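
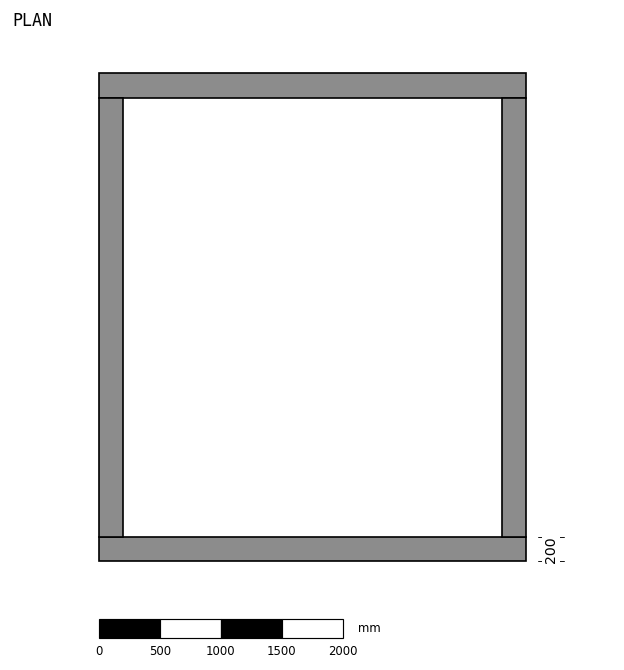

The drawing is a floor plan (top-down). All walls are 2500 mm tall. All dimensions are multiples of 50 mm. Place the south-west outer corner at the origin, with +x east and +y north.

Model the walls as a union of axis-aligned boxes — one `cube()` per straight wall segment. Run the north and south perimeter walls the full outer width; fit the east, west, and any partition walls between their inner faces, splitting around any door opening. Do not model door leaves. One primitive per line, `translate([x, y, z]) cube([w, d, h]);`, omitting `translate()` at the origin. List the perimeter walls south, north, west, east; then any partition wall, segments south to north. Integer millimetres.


cube([3500, 200, 2500]);
translate([0, 3800, 0]) cube([3500, 200, 2500]);
translate([0, 200, 0]) cube([200, 3600, 2500]);
translate([3300, 200, 0]) cube([200, 3600, 2500]);


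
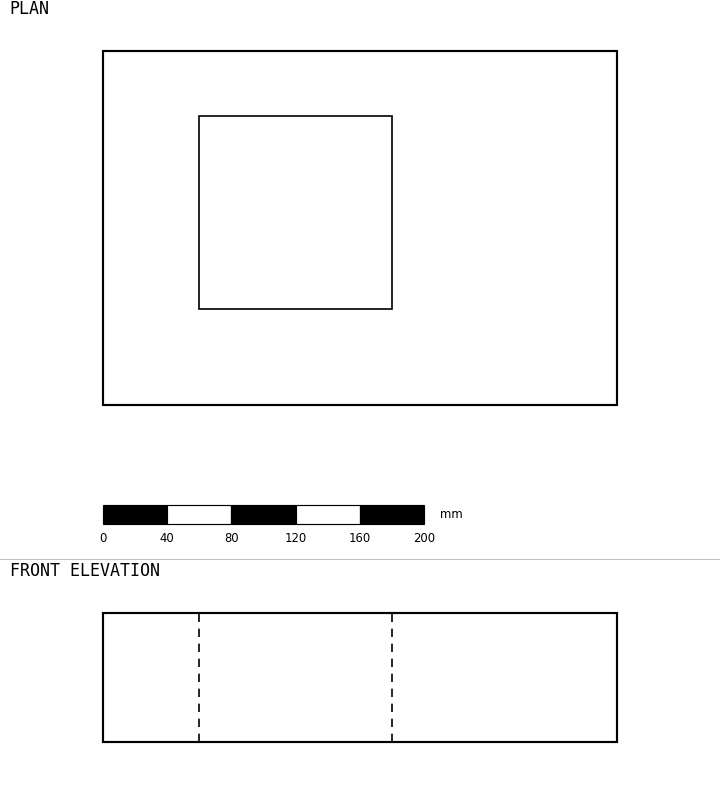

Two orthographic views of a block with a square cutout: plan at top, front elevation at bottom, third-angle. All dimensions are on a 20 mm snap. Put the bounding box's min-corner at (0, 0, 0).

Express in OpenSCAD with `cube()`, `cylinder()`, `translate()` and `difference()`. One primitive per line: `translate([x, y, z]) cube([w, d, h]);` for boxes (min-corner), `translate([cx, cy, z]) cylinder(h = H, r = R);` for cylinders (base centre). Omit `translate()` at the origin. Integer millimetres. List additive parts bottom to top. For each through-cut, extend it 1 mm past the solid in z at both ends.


difference() {
  cube([320, 220, 80]);
  translate([60, 60, -1]) cube([120, 120, 82]);
}


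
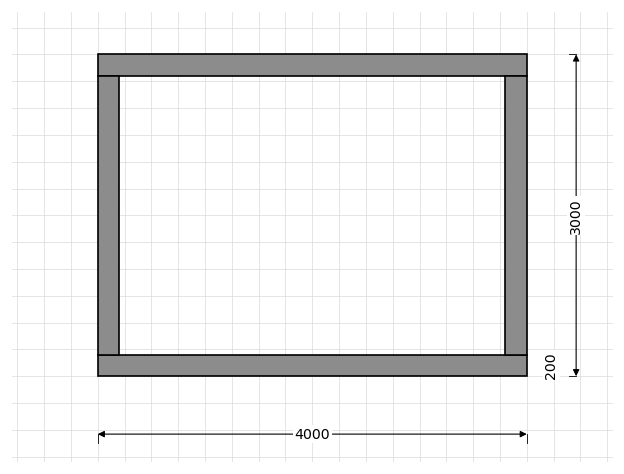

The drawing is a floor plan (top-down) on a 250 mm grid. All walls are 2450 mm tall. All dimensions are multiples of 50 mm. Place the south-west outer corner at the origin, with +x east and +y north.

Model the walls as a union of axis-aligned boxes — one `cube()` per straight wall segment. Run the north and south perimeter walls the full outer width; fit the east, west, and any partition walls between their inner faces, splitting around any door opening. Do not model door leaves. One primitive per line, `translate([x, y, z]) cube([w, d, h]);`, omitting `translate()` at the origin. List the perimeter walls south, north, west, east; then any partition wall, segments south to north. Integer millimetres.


cube([4000, 200, 2450]);
translate([0, 2800, 0]) cube([4000, 200, 2450]);
translate([0, 200, 0]) cube([200, 2600, 2450]);
translate([3800, 200, 0]) cube([200, 2600, 2450]);


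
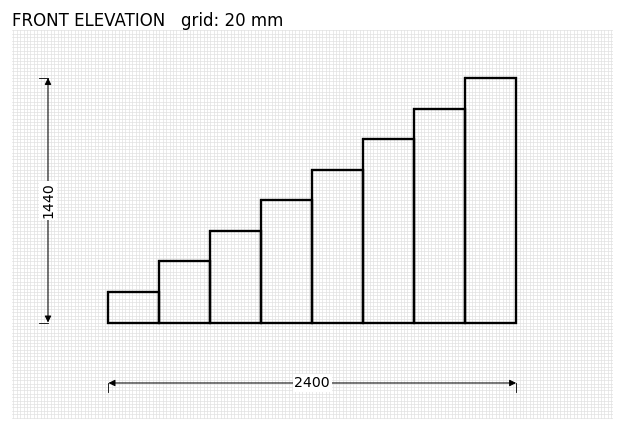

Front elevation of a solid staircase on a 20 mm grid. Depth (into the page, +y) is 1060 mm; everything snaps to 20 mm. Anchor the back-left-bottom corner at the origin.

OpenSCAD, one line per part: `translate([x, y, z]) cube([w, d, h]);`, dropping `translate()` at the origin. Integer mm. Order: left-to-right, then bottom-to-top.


cube([300, 1060, 180]);
translate([300, 0, 0]) cube([300, 1060, 360]);
translate([600, 0, 0]) cube([300, 1060, 540]);
translate([900, 0, 0]) cube([300, 1060, 720]);
translate([1200, 0, 0]) cube([300, 1060, 900]);
translate([1500, 0, 0]) cube([300, 1060, 1080]);
translate([1800, 0, 0]) cube([300, 1060, 1260]);
translate([2100, 0, 0]) cube([300, 1060, 1440]);


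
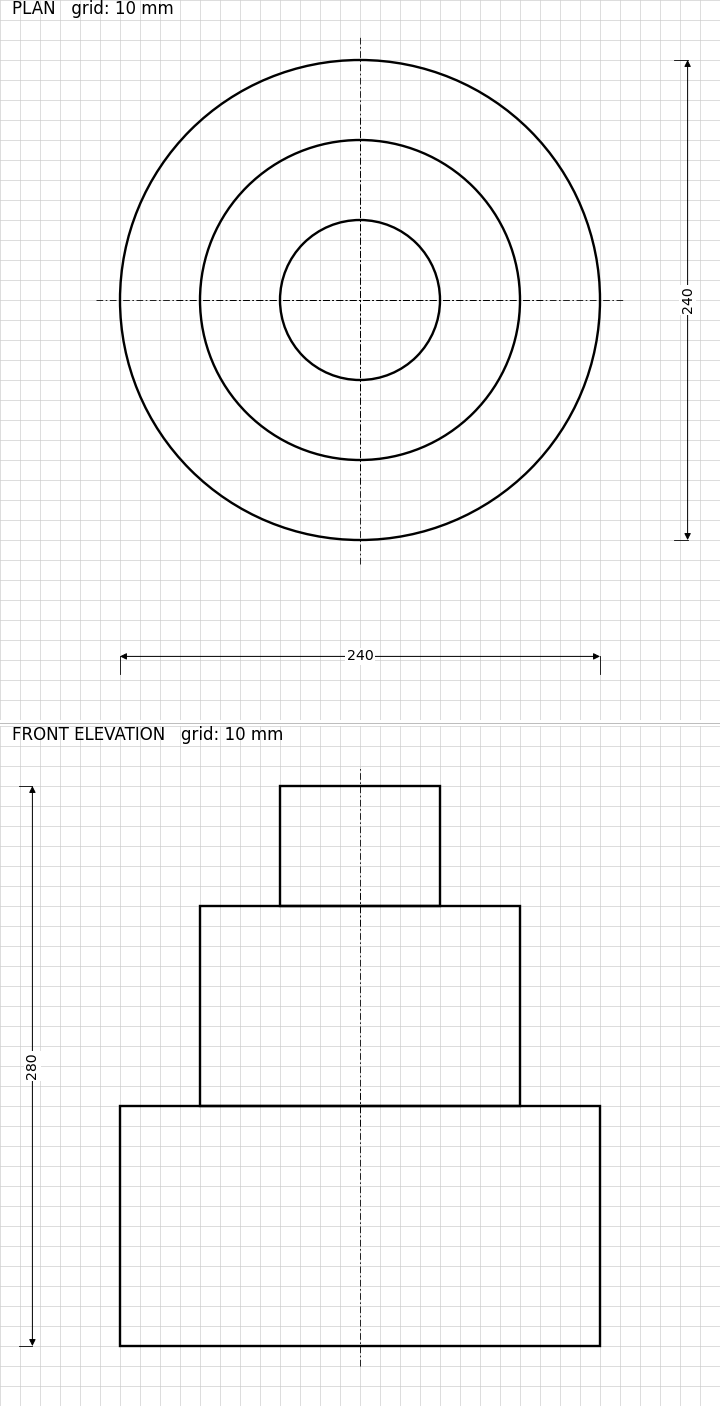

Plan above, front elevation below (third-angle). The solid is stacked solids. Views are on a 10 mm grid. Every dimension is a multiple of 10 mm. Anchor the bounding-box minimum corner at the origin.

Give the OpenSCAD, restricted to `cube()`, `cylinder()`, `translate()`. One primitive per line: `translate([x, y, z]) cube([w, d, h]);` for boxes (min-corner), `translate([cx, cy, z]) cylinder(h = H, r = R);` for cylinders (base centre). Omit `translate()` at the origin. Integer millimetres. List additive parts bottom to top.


translate([120, 120, 0]) cylinder(h = 120, r = 120);
translate([120, 120, 120]) cylinder(h = 100, r = 80);
translate([120, 120, 220]) cylinder(h = 60, r = 40);


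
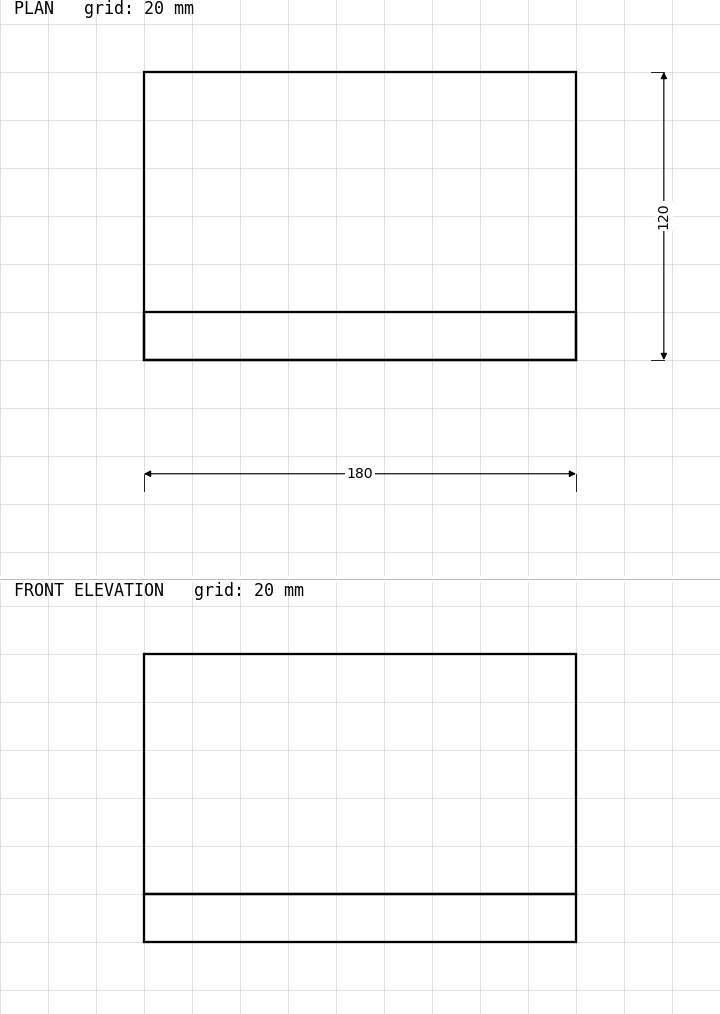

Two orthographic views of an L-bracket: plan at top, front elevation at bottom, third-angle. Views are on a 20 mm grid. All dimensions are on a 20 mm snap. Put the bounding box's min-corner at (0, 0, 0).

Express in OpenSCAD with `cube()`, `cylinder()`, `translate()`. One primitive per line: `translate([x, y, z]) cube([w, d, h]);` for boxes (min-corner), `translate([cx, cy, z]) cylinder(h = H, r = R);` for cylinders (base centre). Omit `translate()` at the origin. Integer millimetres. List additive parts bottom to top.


cube([180, 120, 20]);
translate([0, 0, 20]) cube([180, 20, 100]);


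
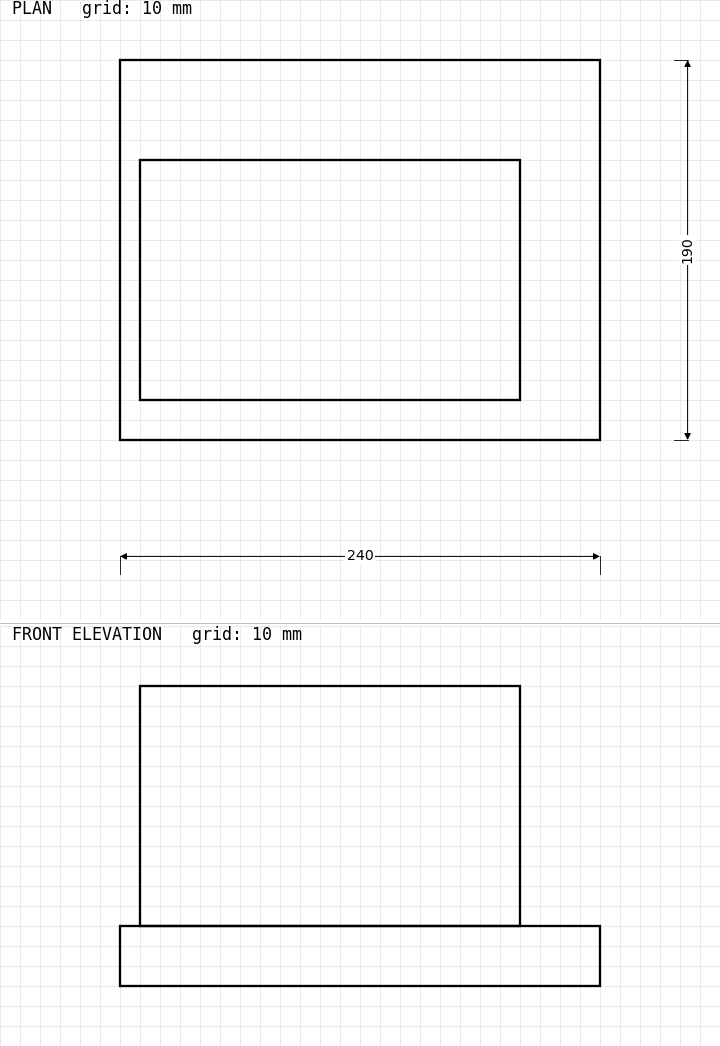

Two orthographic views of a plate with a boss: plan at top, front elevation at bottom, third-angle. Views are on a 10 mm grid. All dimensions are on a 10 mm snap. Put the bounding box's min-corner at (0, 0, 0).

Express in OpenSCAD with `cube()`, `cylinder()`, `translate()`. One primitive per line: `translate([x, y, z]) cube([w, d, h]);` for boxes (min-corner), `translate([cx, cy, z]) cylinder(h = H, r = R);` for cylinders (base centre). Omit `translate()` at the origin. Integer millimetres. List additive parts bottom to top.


cube([240, 190, 30]);
translate([10, 20, 30]) cube([190, 120, 120]);


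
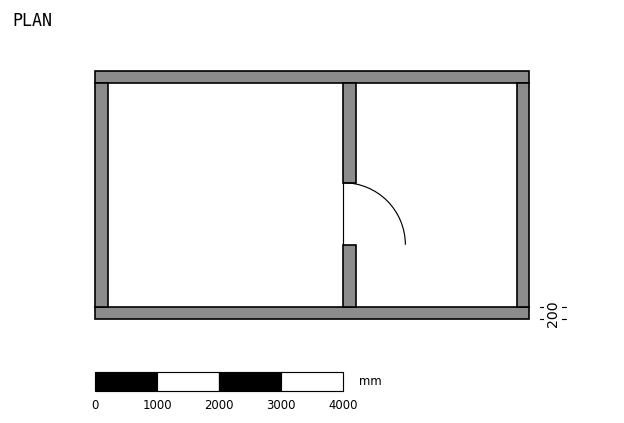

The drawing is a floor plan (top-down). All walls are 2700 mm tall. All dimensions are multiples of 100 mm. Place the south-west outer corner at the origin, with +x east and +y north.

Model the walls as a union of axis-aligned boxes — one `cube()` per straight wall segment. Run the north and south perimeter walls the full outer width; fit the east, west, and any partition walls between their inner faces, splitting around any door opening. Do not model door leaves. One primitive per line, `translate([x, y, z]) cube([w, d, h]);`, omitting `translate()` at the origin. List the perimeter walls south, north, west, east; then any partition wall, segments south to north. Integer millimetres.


cube([7000, 200, 2700]);
translate([0, 3800, 0]) cube([7000, 200, 2700]);
translate([0, 200, 0]) cube([200, 3600, 2700]);
translate([6800, 200, 0]) cube([200, 3600, 2700]);
translate([4000, 200, 0]) cube([200, 1000, 2700]);
translate([4000, 2200, 0]) cube([200, 1600, 2700]);


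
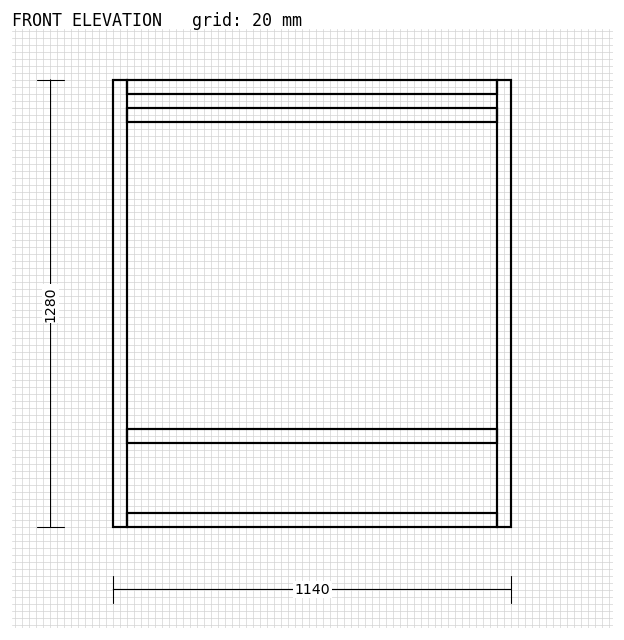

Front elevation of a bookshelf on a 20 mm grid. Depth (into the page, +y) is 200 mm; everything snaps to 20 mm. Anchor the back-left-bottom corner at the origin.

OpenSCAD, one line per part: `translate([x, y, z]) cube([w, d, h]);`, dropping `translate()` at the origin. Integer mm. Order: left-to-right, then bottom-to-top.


cube([40, 200, 1280]);
translate([40, 0, 0]) cube([1060, 200, 40]);
translate([40, 0, 240]) cube([1060, 200, 40]);
translate([40, 0, 1160]) cube([1060, 200, 40]);
translate([40, 0, 1240]) cube([1060, 200, 40]);
translate([1100, 0, 0]) cube([40, 200, 1280]);


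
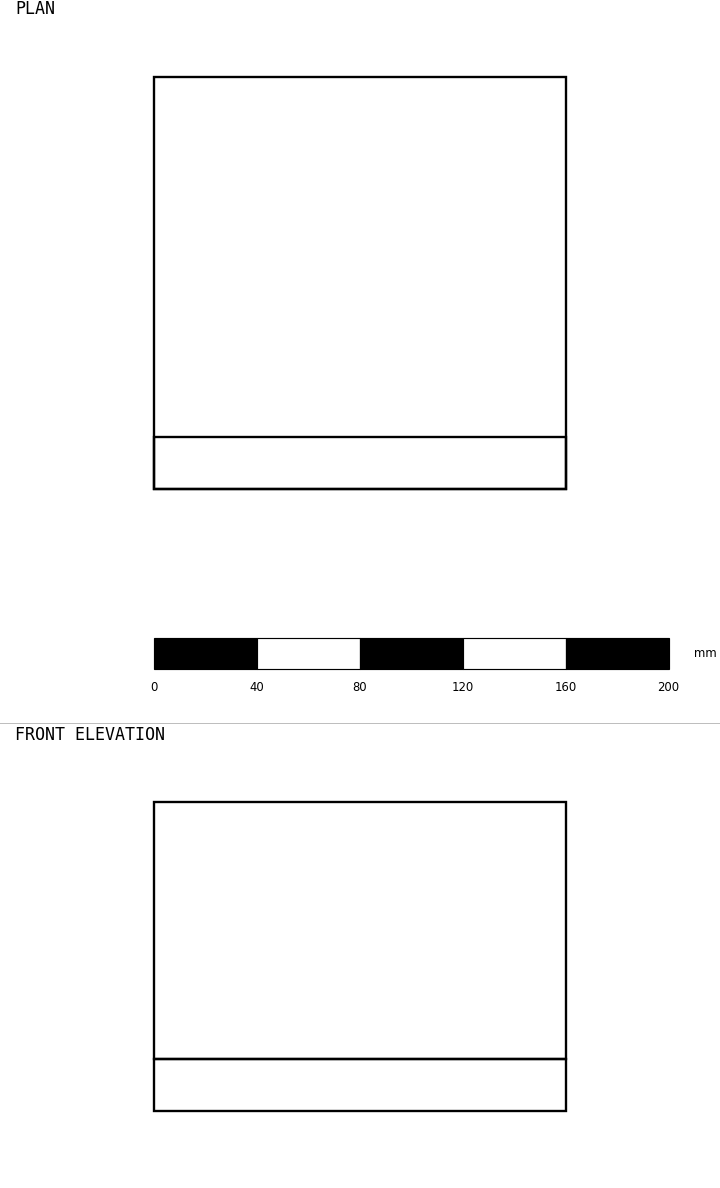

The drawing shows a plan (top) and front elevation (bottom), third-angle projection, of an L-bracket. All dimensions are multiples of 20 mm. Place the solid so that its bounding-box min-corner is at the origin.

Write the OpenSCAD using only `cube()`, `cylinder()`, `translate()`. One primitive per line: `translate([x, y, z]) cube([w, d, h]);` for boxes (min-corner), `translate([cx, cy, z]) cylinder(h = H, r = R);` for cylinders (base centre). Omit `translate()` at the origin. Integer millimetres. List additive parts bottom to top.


cube([160, 160, 20]);
translate([0, 0, 20]) cube([160, 20, 100]);


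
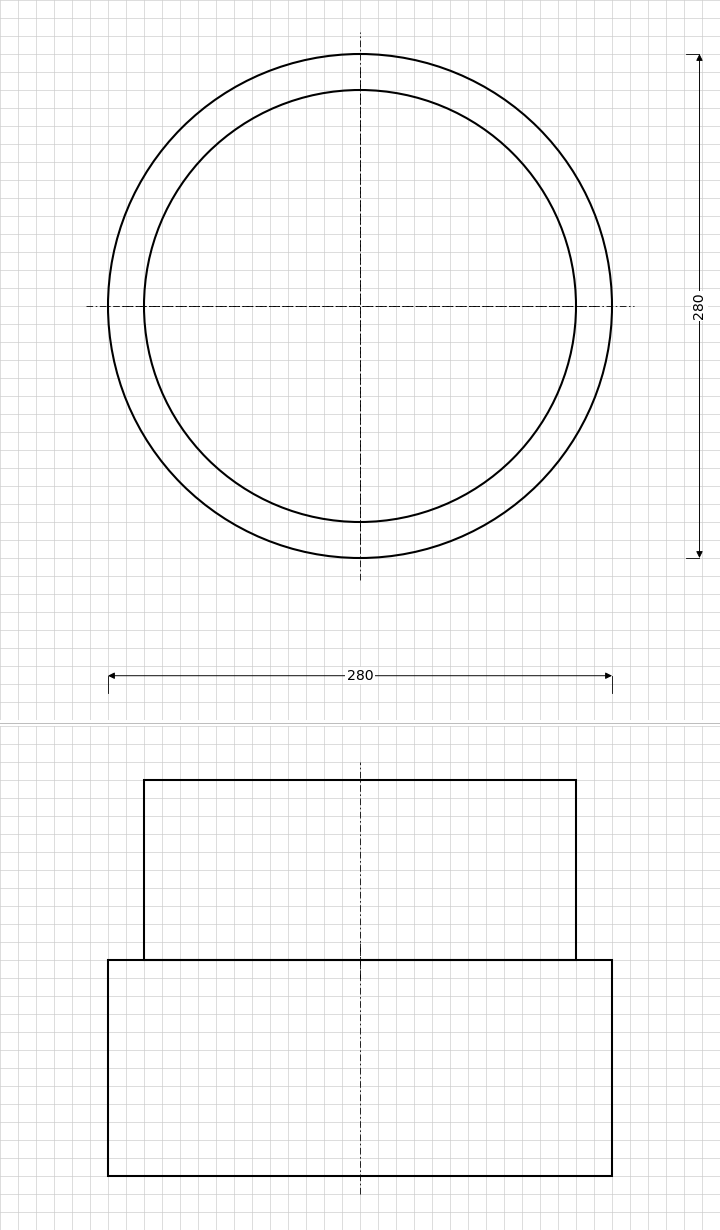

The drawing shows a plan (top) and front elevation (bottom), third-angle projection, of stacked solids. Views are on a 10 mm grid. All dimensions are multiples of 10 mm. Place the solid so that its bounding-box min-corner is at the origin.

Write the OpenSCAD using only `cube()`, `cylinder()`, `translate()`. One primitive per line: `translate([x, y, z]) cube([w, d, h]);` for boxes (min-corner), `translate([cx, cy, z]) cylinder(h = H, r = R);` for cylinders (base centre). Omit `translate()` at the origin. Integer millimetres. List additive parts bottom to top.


translate([140, 140, 0]) cylinder(h = 120, r = 140);
translate([140, 140, 120]) cylinder(h = 100, r = 120);


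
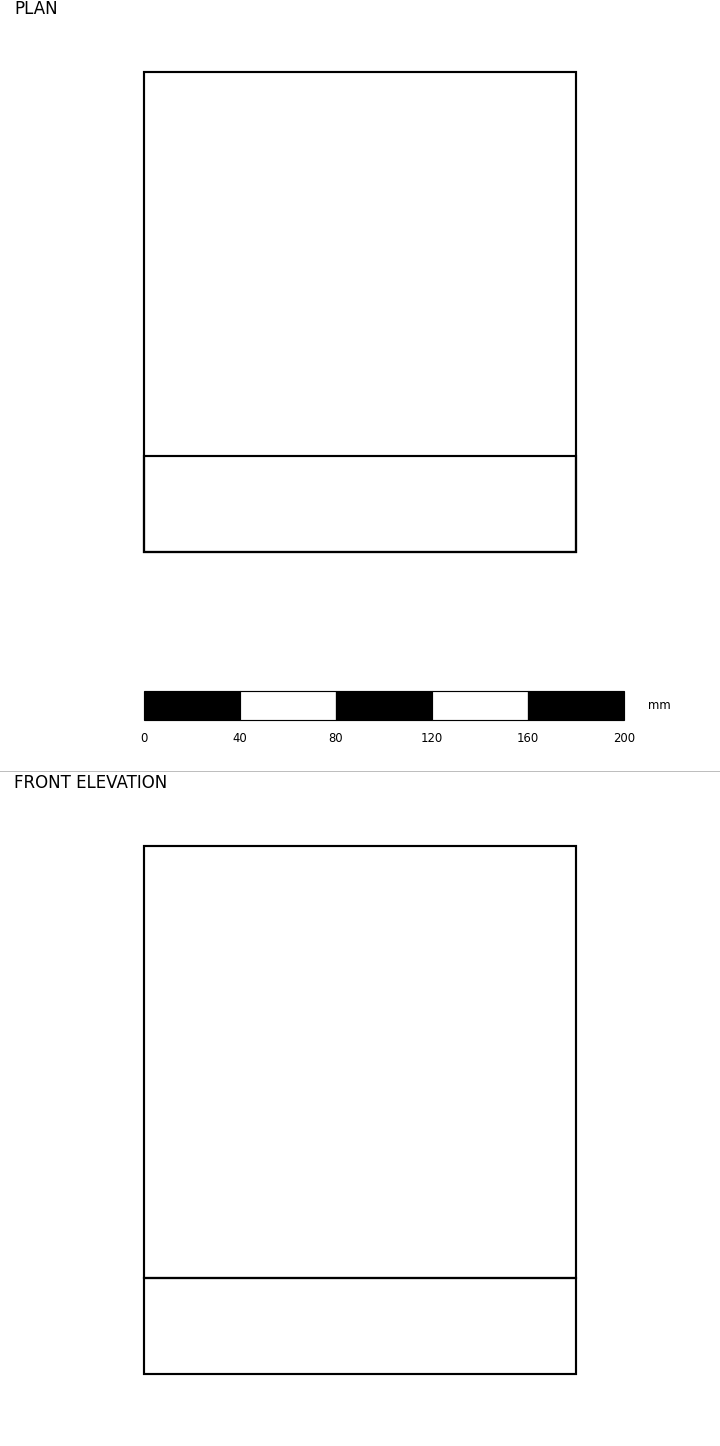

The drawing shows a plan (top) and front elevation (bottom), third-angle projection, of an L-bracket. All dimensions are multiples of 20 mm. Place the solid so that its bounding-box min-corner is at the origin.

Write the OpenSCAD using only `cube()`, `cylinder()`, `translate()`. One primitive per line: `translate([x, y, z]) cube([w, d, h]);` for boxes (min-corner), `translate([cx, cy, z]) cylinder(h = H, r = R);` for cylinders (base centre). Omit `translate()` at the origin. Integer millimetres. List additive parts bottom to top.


cube([180, 200, 40]);
translate([0, 0, 40]) cube([180, 40, 180]);


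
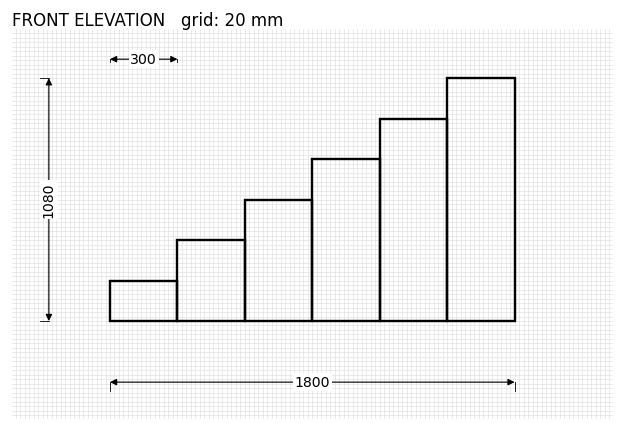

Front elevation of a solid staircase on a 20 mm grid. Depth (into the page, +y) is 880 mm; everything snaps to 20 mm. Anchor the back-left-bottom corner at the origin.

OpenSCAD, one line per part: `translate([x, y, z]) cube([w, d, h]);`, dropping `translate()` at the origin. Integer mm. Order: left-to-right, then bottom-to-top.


cube([300, 880, 180]);
translate([300, 0, 0]) cube([300, 880, 360]);
translate([600, 0, 0]) cube([300, 880, 540]);
translate([900, 0, 0]) cube([300, 880, 720]);
translate([1200, 0, 0]) cube([300, 880, 900]);
translate([1500, 0, 0]) cube([300, 880, 1080]);


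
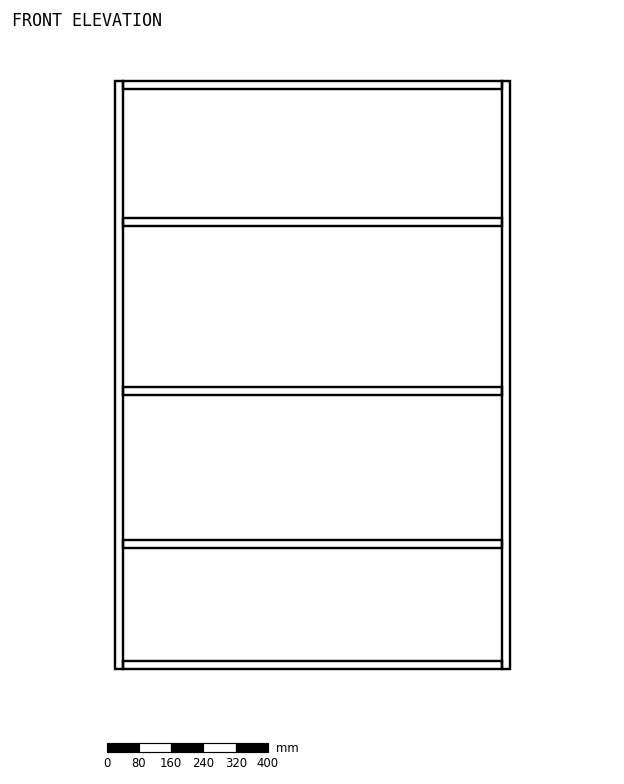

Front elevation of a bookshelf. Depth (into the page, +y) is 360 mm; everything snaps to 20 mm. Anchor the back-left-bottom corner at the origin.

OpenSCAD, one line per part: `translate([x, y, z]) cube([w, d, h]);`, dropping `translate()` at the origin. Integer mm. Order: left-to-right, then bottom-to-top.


cube([20, 360, 1460]);
translate([20, 0, 0]) cube([940, 360, 20]);
translate([20, 0, 300]) cube([940, 360, 20]);
translate([20, 0, 680]) cube([940, 360, 20]);
translate([20, 0, 1100]) cube([940, 360, 20]);
translate([20, 0, 1440]) cube([940, 360, 20]);
translate([960, 0, 0]) cube([20, 360, 1460]);


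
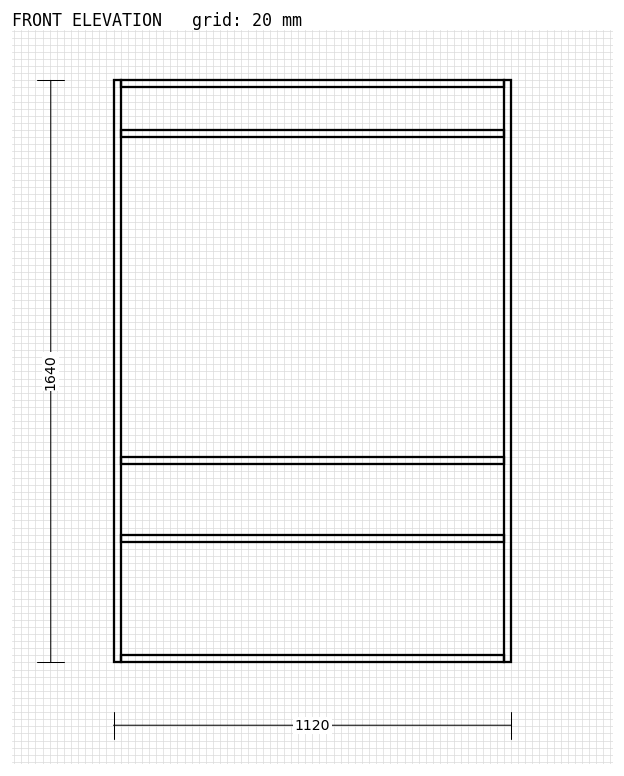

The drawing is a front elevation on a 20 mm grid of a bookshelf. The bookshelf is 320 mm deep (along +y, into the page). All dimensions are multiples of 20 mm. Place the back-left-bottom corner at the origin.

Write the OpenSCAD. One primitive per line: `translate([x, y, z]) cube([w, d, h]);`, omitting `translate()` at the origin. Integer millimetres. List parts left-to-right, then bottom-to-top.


cube([20, 320, 1640]);
translate([20, 0, 0]) cube([1080, 320, 20]);
translate([20, 0, 340]) cube([1080, 320, 20]);
translate([20, 0, 560]) cube([1080, 320, 20]);
translate([20, 0, 1480]) cube([1080, 320, 20]);
translate([20, 0, 1620]) cube([1080, 320, 20]);
translate([1100, 0, 0]) cube([20, 320, 1640]);


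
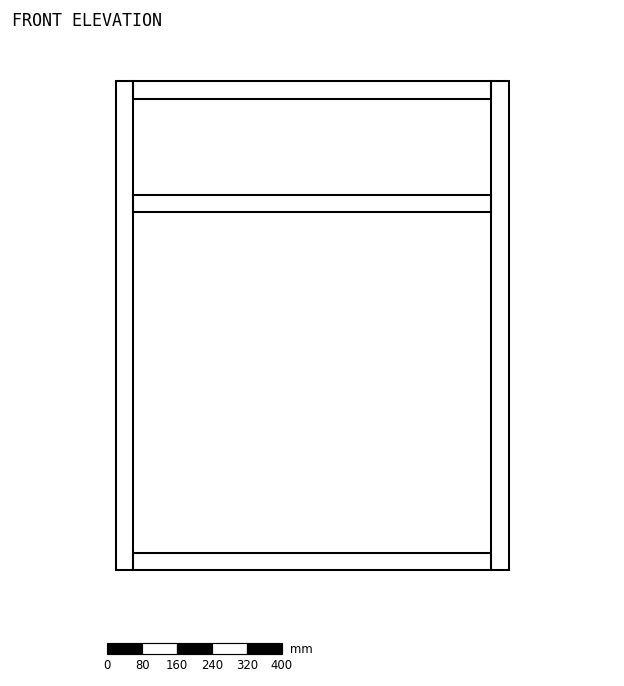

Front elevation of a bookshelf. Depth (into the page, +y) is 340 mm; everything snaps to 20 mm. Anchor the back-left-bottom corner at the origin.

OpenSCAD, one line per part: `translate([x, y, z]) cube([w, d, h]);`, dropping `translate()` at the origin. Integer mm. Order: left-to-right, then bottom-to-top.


cube([40, 340, 1120]);
translate([40, 0, 0]) cube([820, 340, 40]);
translate([40, 0, 820]) cube([820, 340, 40]);
translate([40, 0, 1080]) cube([820, 340, 40]);
translate([860, 0, 0]) cube([40, 340, 1120]);


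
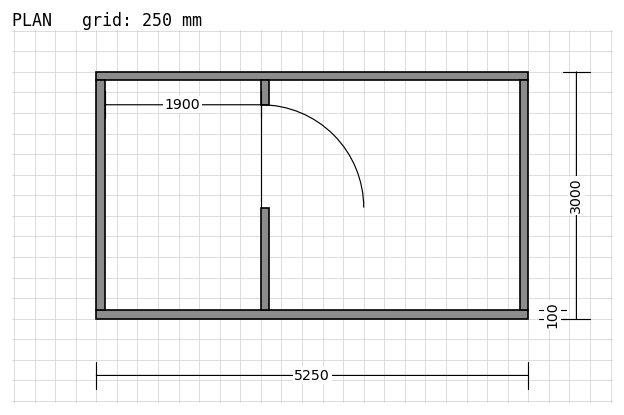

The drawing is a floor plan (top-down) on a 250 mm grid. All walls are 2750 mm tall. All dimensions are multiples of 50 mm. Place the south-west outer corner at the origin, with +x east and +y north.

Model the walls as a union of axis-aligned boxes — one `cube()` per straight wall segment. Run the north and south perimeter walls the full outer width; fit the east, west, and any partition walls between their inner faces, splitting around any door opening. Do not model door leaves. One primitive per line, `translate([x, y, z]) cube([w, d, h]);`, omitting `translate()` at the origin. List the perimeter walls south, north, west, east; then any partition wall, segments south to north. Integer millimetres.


cube([5250, 100, 2750]);
translate([0, 2900, 0]) cube([5250, 100, 2750]);
translate([0, 100, 0]) cube([100, 2800, 2750]);
translate([5150, 100, 0]) cube([100, 2800, 2750]);
translate([2000, 100, 0]) cube([100, 1250, 2750]);
translate([2000, 2600, 0]) cube([100, 300, 2750]);


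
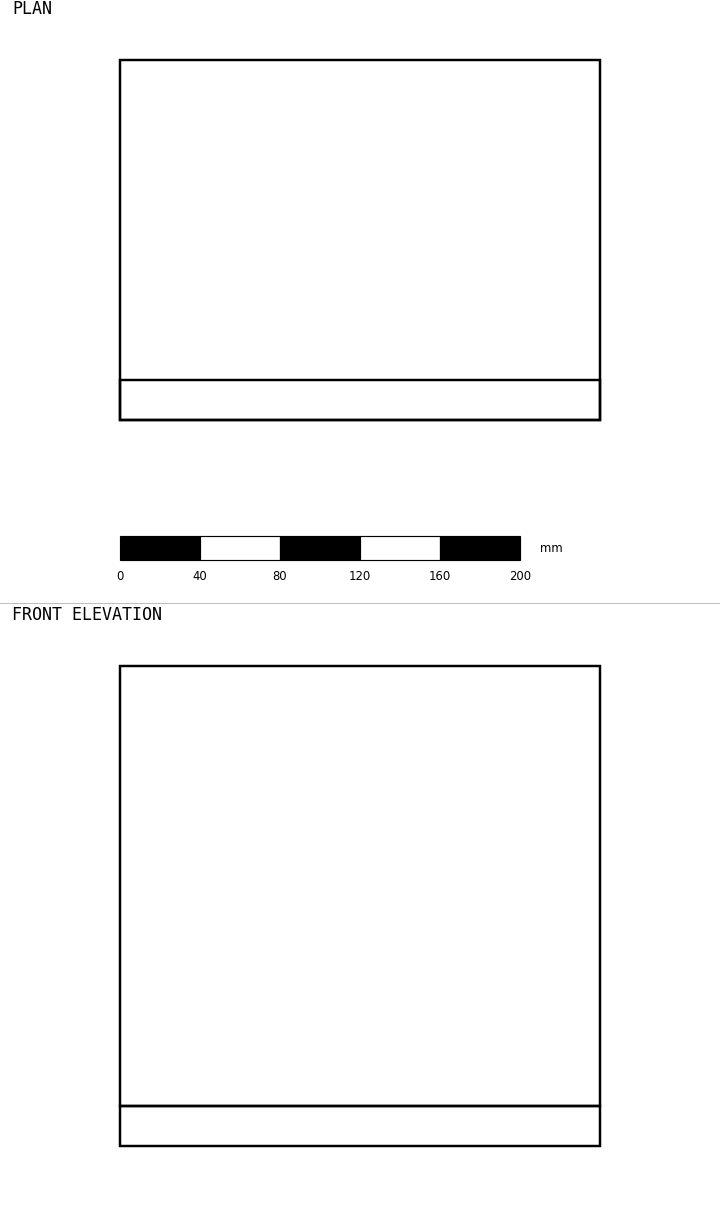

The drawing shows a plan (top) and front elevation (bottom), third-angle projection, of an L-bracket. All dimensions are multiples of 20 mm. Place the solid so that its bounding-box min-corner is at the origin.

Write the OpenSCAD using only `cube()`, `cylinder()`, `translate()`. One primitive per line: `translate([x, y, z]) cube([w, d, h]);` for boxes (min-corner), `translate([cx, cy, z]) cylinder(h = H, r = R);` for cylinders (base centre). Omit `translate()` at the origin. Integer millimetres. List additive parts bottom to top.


cube([240, 180, 20]);
translate([0, 0, 20]) cube([240, 20, 220]);


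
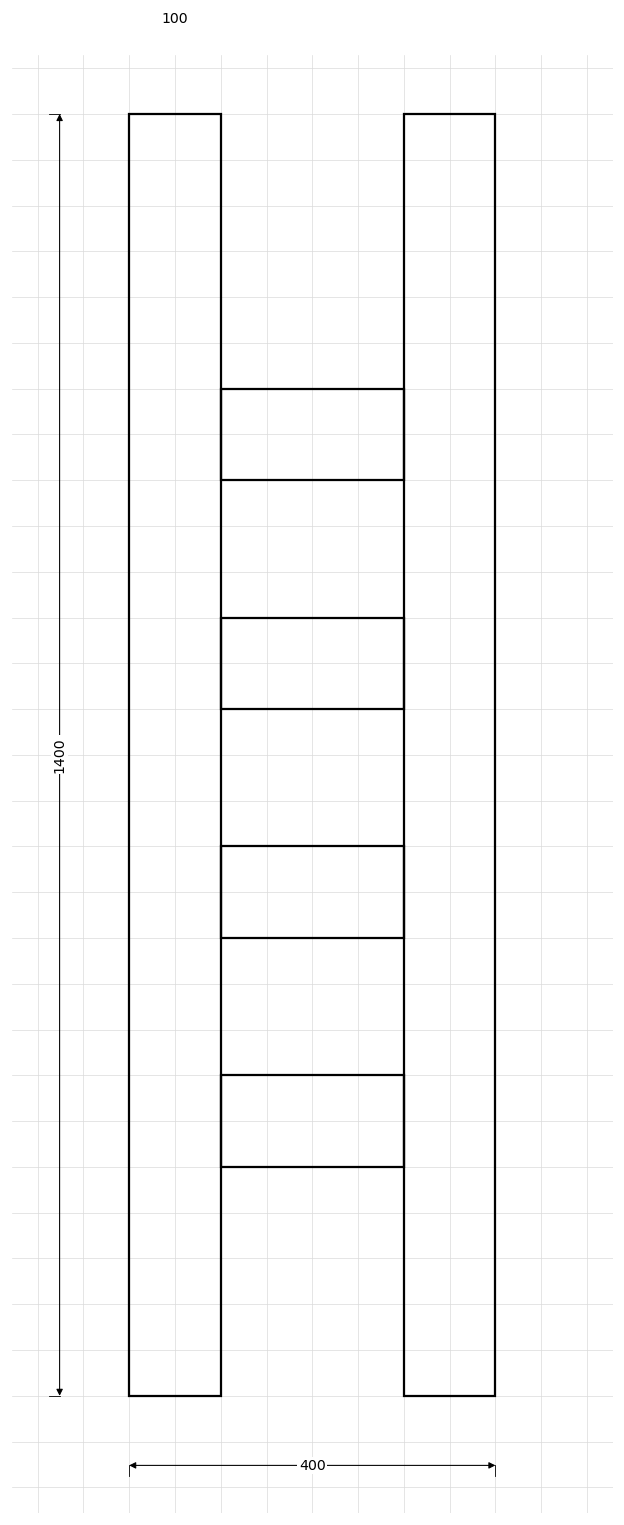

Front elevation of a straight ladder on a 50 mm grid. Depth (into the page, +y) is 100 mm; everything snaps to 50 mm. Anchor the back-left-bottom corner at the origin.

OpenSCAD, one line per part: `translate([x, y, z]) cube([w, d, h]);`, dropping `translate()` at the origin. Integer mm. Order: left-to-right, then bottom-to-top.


cube([100, 100, 1400]);
translate([100, 0, 250]) cube([200, 100, 100]);
translate([100, 0, 500]) cube([200, 100, 100]);
translate([100, 0, 750]) cube([200, 100, 100]);
translate([100, 0, 1000]) cube([200, 100, 100]);
translate([300, 0, 0]) cube([100, 100, 1400]);


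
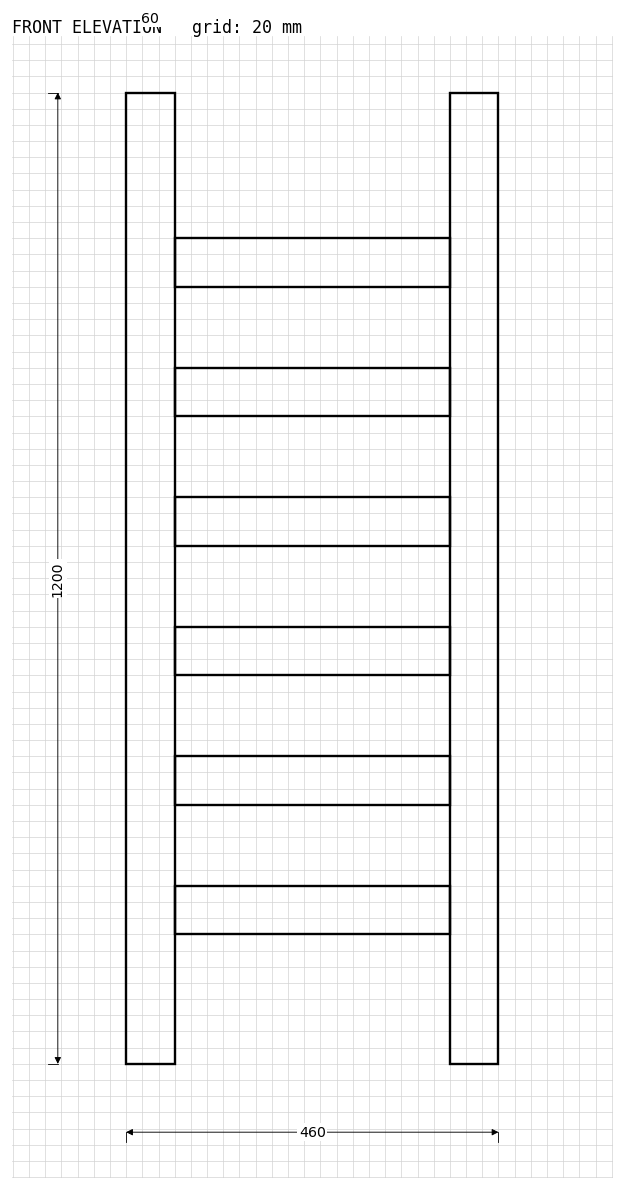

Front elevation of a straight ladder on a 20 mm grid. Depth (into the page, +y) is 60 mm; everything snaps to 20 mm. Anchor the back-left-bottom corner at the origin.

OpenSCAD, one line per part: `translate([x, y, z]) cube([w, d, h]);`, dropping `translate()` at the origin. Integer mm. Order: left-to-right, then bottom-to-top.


cube([60, 60, 1200]);
translate([60, 0, 160]) cube([340, 60, 60]);
translate([60, 0, 320]) cube([340, 60, 60]);
translate([60, 0, 480]) cube([340, 60, 60]);
translate([60, 0, 640]) cube([340, 60, 60]);
translate([60, 0, 800]) cube([340, 60, 60]);
translate([60, 0, 960]) cube([340, 60, 60]);
translate([400, 0, 0]) cube([60, 60, 1200]);


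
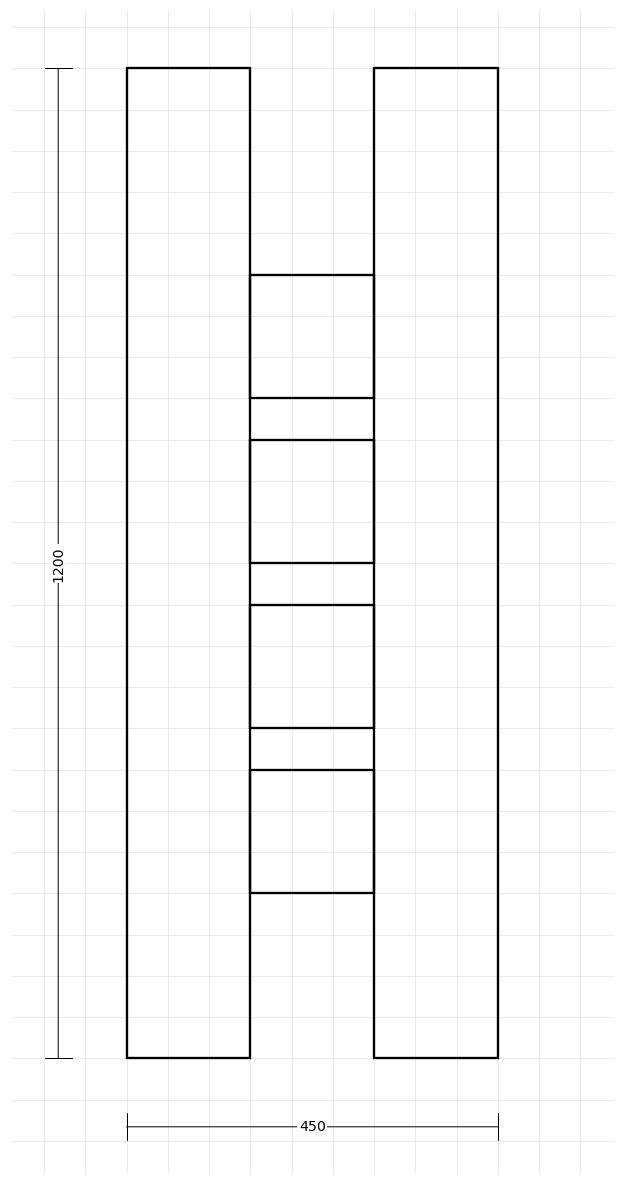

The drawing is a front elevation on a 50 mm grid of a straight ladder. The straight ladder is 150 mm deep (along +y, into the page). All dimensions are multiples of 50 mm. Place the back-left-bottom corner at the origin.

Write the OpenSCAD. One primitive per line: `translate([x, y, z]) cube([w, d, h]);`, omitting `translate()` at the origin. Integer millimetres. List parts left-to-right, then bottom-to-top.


cube([150, 150, 1200]);
translate([150, 0, 200]) cube([150, 150, 150]);
translate([150, 0, 400]) cube([150, 150, 150]);
translate([150, 0, 600]) cube([150, 150, 150]);
translate([150, 0, 800]) cube([150, 150, 150]);
translate([300, 0, 0]) cube([150, 150, 1200]);


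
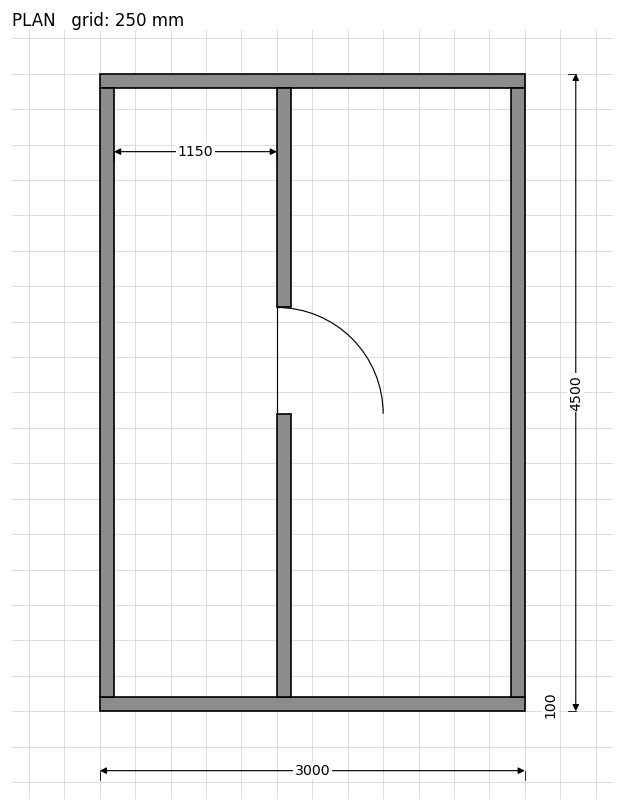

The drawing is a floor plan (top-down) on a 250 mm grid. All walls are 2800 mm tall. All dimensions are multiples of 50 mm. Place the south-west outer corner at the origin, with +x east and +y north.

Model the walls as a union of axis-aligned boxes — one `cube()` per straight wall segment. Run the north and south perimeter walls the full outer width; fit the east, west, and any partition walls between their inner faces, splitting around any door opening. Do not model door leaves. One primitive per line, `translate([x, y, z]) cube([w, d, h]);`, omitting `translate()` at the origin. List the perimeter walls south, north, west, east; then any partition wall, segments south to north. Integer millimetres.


cube([3000, 100, 2800]);
translate([0, 4400, 0]) cube([3000, 100, 2800]);
translate([0, 100, 0]) cube([100, 4300, 2800]);
translate([2900, 100, 0]) cube([100, 4300, 2800]);
translate([1250, 100, 0]) cube([100, 2000, 2800]);
translate([1250, 2850, 0]) cube([100, 1550, 2800]);


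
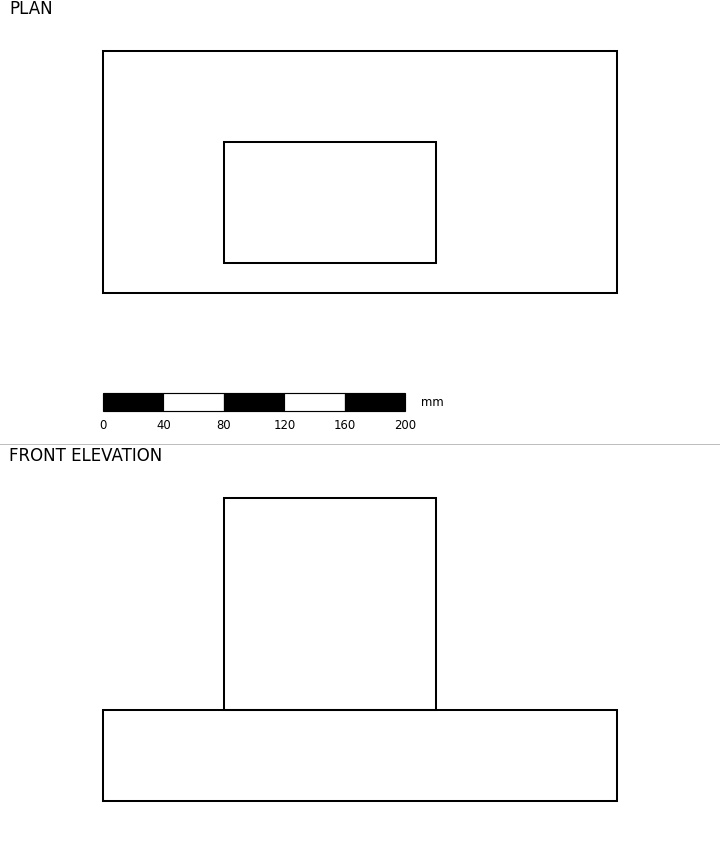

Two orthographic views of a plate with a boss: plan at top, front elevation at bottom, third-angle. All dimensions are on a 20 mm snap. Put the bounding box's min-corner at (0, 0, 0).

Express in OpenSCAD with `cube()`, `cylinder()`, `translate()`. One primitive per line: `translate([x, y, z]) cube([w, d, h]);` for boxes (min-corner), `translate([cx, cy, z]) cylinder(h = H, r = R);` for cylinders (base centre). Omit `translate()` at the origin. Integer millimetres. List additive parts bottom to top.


cube([340, 160, 60]);
translate([80, 20, 60]) cube([140, 80, 140]);


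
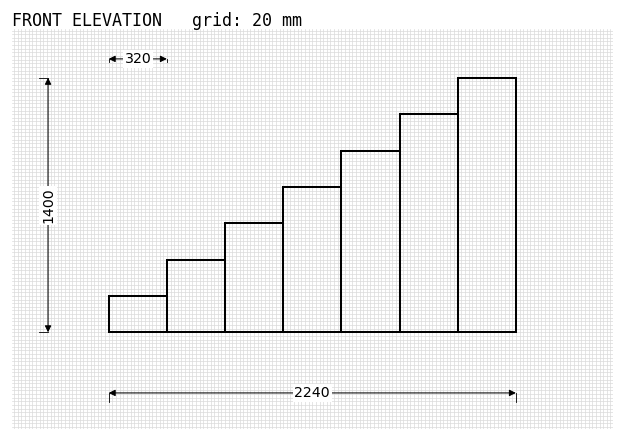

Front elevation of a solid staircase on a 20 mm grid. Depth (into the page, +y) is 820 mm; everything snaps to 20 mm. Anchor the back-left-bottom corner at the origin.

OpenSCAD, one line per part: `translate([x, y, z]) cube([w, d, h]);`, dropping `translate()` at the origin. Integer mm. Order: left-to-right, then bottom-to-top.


cube([320, 820, 200]);
translate([320, 0, 0]) cube([320, 820, 400]);
translate([640, 0, 0]) cube([320, 820, 600]);
translate([960, 0, 0]) cube([320, 820, 800]);
translate([1280, 0, 0]) cube([320, 820, 1000]);
translate([1600, 0, 0]) cube([320, 820, 1200]);
translate([1920, 0, 0]) cube([320, 820, 1400]);


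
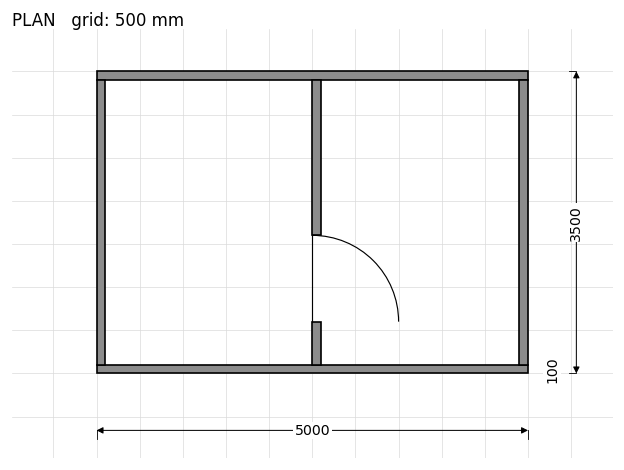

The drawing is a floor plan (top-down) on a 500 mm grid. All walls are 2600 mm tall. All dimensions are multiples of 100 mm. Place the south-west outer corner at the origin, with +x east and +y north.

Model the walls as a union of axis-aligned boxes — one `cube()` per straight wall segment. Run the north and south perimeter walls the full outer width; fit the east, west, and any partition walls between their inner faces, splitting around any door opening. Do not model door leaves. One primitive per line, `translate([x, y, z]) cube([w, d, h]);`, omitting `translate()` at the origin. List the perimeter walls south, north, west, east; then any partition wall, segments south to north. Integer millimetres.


cube([5000, 100, 2600]);
translate([0, 3400, 0]) cube([5000, 100, 2600]);
translate([0, 100, 0]) cube([100, 3300, 2600]);
translate([4900, 100, 0]) cube([100, 3300, 2600]);
translate([2500, 100, 0]) cube([100, 500, 2600]);
translate([2500, 1600, 0]) cube([100, 1800, 2600]);


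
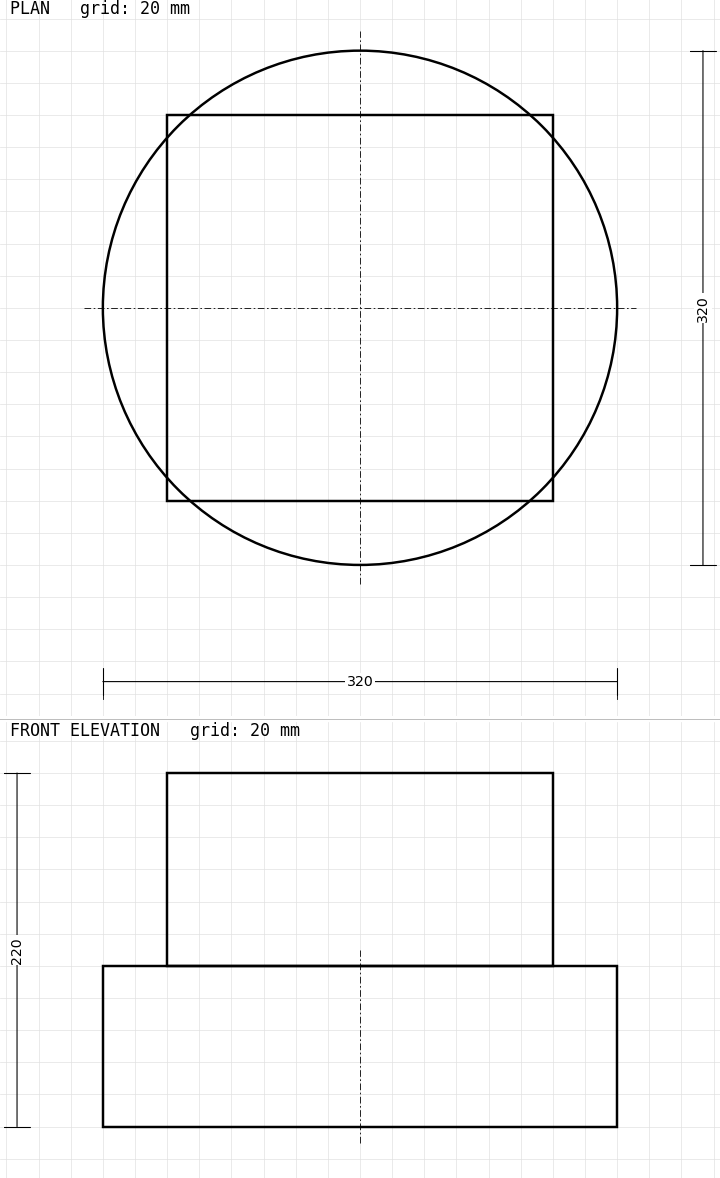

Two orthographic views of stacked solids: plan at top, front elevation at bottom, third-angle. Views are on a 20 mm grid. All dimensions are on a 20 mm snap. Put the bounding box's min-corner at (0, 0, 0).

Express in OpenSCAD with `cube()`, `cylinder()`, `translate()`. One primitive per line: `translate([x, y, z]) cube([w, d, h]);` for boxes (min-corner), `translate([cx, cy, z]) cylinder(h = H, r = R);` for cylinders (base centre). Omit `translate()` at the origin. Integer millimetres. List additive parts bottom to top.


translate([160, 160, 0]) cylinder(h = 100, r = 160);
translate([40, 40, 100]) cube([240, 240, 120]);


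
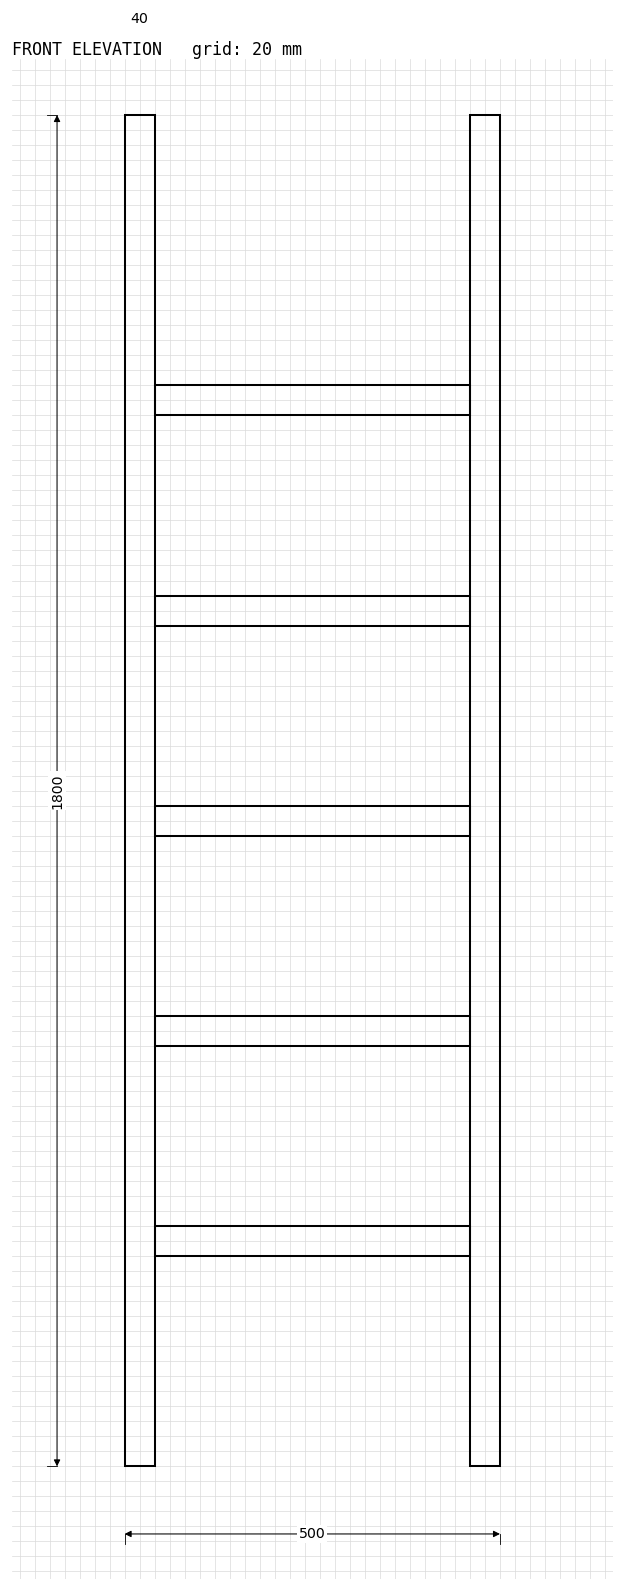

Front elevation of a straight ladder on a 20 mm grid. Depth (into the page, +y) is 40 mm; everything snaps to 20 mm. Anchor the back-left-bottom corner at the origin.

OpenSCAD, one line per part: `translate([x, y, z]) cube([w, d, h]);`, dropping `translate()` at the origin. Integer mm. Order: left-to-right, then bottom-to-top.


cube([40, 40, 1800]);
translate([40, 0, 280]) cube([420, 40, 40]);
translate([40, 0, 560]) cube([420, 40, 40]);
translate([40, 0, 840]) cube([420, 40, 40]);
translate([40, 0, 1120]) cube([420, 40, 40]);
translate([40, 0, 1400]) cube([420, 40, 40]);
translate([460, 0, 0]) cube([40, 40, 1800]);


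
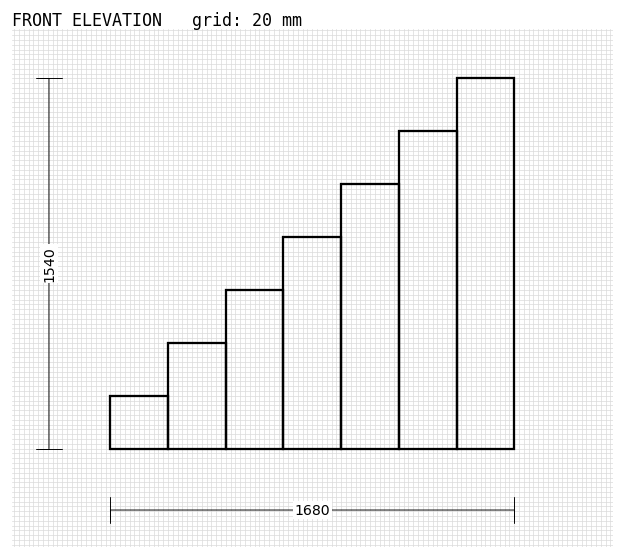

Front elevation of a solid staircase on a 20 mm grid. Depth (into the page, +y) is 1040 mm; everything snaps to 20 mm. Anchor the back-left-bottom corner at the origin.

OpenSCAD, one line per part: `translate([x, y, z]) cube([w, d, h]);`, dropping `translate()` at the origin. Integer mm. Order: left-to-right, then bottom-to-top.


cube([240, 1040, 220]);
translate([240, 0, 0]) cube([240, 1040, 440]);
translate([480, 0, 0]) cube([240, 1040, 660]);
translate([720, 0, 0]) cube([240, 1040, 880]);
translate([960, 0, 0]) cube([240, 1040, 1100]);
translate([1200, 0, 0]) cube([240, 1040, 1320]);
translate([1440, 0, 0]) cube([240, 1040, 1540]);


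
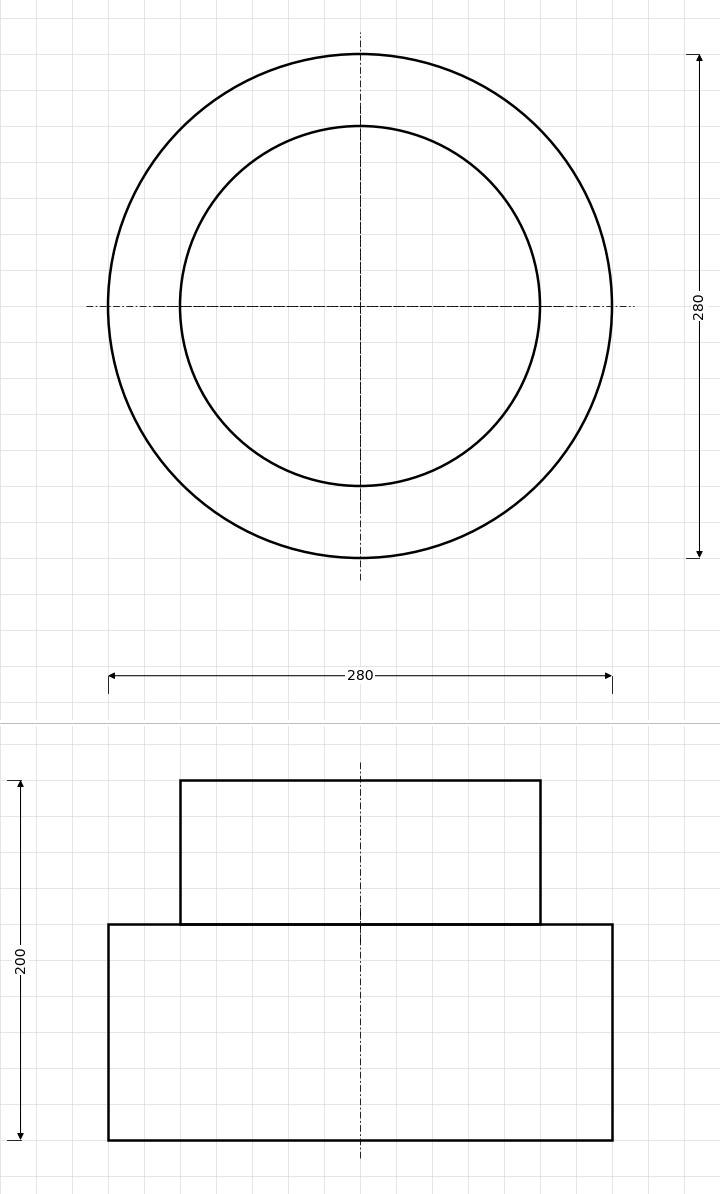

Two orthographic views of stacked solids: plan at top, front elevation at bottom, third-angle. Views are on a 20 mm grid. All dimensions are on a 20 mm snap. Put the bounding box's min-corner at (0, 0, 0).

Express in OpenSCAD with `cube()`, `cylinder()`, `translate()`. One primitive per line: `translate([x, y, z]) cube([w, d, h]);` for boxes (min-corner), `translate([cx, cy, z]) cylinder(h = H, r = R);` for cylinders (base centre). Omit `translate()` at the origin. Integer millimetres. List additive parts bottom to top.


translate([140, 140, 0]) cylinder(h = 120, r = 140);
translate([140, 140, 120]) cylinder(h = 80, r = 100);


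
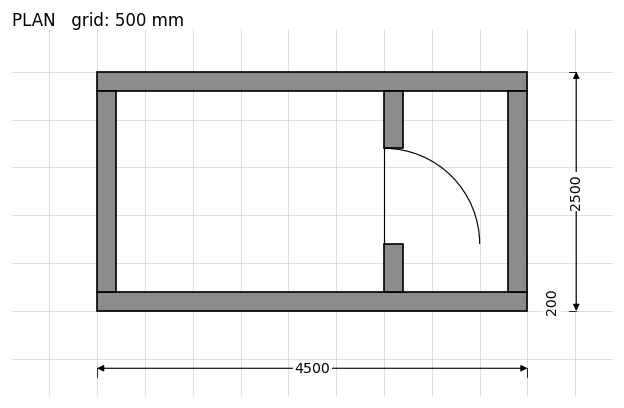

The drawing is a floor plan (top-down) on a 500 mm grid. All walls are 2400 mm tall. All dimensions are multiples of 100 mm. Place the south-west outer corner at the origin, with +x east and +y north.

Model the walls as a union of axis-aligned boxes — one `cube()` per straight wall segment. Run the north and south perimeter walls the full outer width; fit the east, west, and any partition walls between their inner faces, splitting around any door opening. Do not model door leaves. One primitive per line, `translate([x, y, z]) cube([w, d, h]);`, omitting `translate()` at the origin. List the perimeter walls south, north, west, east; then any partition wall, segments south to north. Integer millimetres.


cube([4500, 200, 2400]);
translate([0, 2300, 0]) cube([4500, 200, 2400]);
translate([0, 200, 0]) cube([200, 2100, 2400]);
translate([4300, 200, 0]) cube([200, 2100, 2400]);
translate([3000, 200, 0]) cube([200, 500, 2400]);
translate([3000, 1700, 0]) cube([200, 600, 2400]);


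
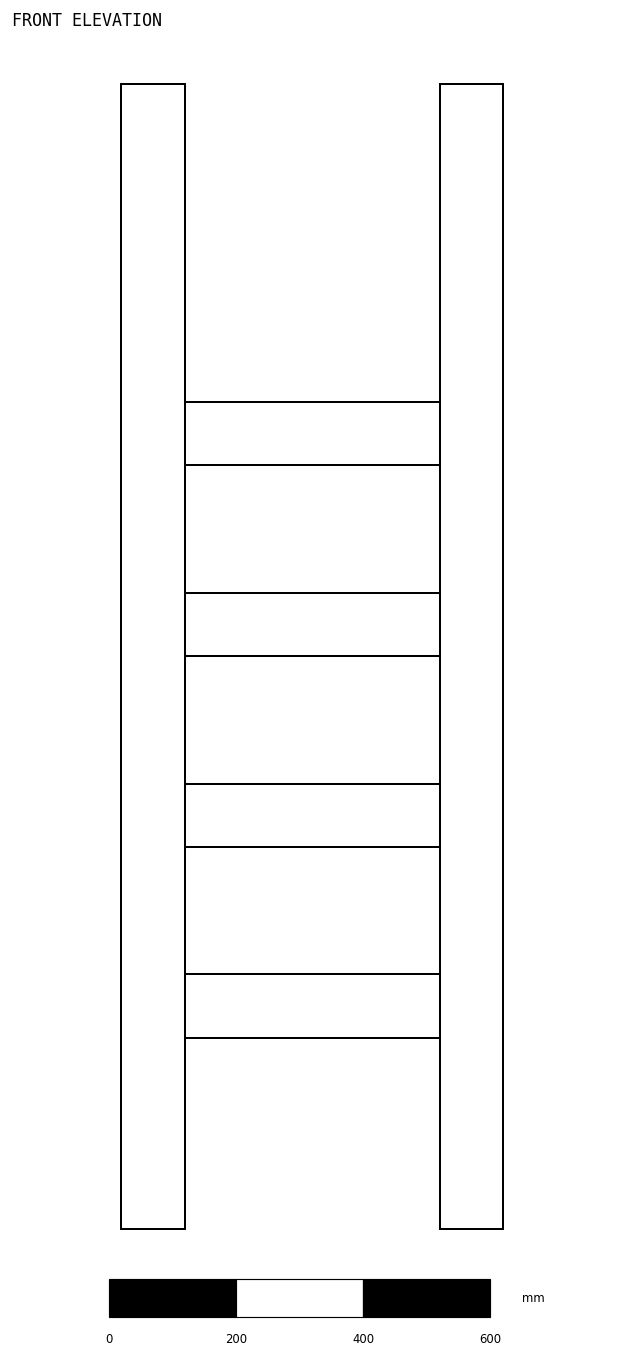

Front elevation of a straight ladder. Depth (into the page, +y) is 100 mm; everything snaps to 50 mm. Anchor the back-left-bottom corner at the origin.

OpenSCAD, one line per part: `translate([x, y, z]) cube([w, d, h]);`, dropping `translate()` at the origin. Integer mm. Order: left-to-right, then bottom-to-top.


cube([100, 100, 1800]);
translate([100, 0, 300]) cube([400, 100, 100]);
translate([100, 0, 600]) cube([400, 100, 100]);
translate([100, 0, 900]) cube([400, 100, 100]);
translate([100, 0, 1200]) cube([400, 100, 100]);
translate([500, 0, 0]) cube([100, 100, 1800]);


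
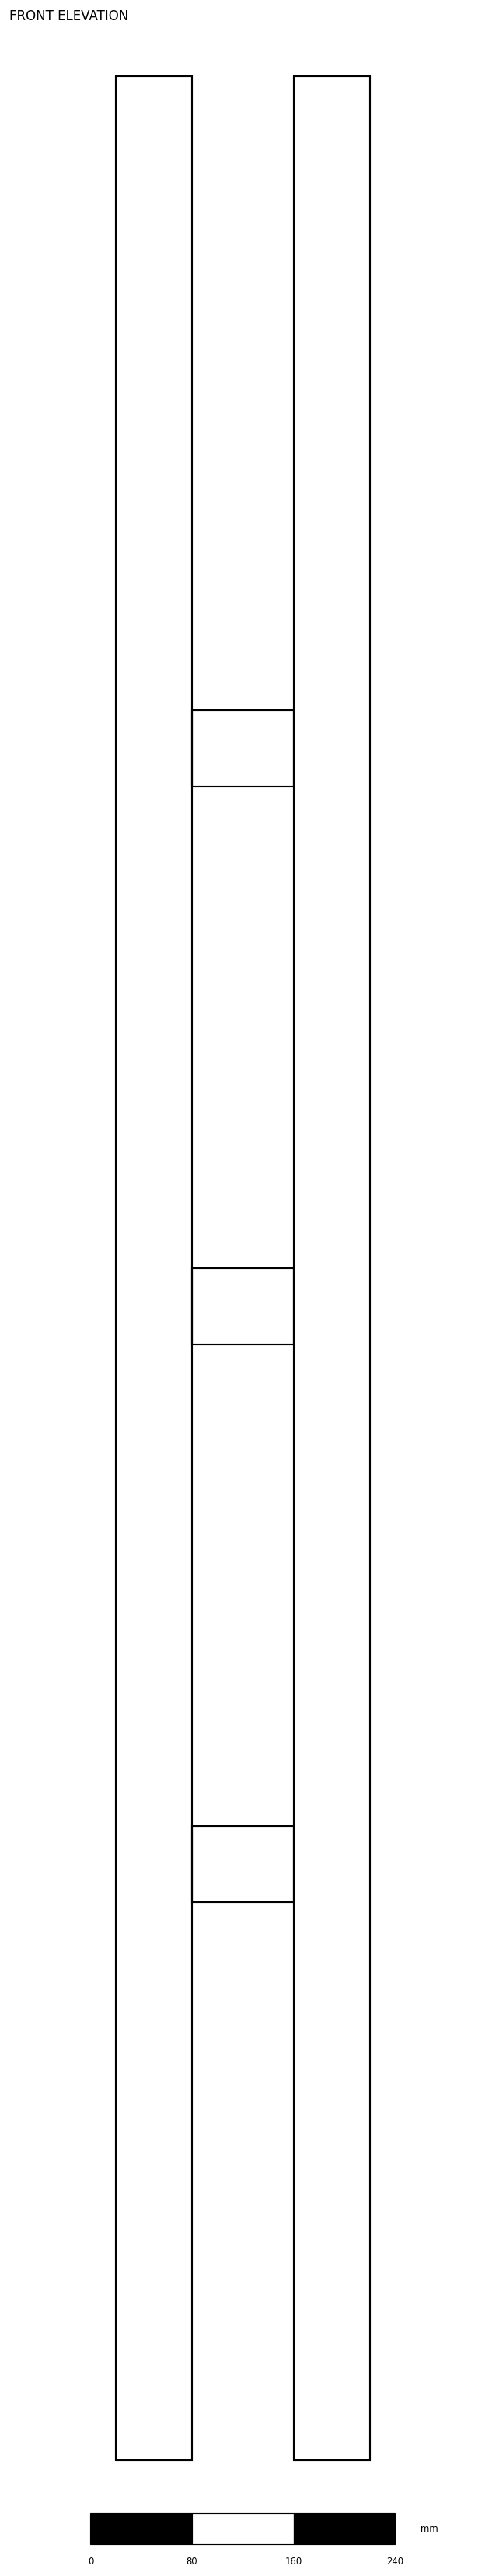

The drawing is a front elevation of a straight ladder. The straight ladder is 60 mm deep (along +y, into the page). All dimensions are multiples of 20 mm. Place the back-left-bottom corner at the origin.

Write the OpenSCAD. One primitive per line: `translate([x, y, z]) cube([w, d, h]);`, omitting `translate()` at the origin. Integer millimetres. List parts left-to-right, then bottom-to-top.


cube([60, 60, 1880]);
translate([60, 0, 440]) cube([80, 60, 60]);
translate([60, 0, 880]) cube([80, 60, 60]);
translate([60, 0, 1320]) cube([80, 60, 60]);
translate([140, 0, 0]) cube([60, 60, 1880]);


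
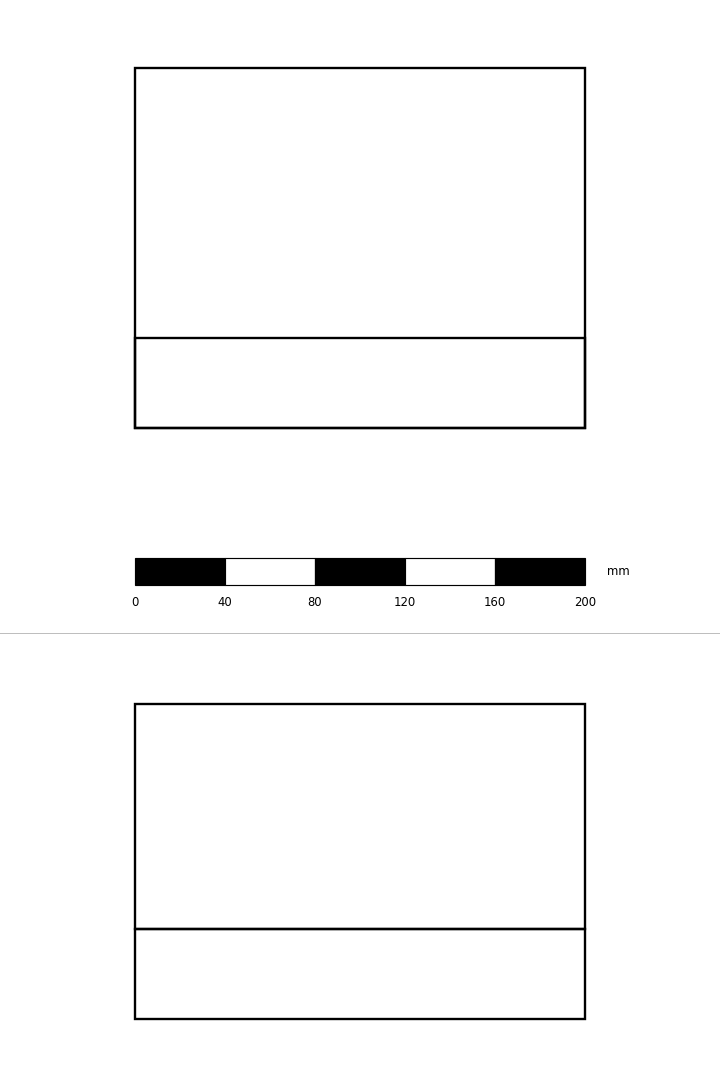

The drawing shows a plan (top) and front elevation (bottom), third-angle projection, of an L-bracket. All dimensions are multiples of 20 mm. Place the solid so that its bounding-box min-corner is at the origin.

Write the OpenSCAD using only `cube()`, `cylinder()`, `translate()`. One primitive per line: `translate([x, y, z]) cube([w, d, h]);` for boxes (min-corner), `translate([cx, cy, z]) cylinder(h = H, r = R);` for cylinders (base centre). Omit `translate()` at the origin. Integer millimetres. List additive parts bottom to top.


cube([200, 160, 40]);
translate([0, 0, 40]) cube([200, 40, 100]);


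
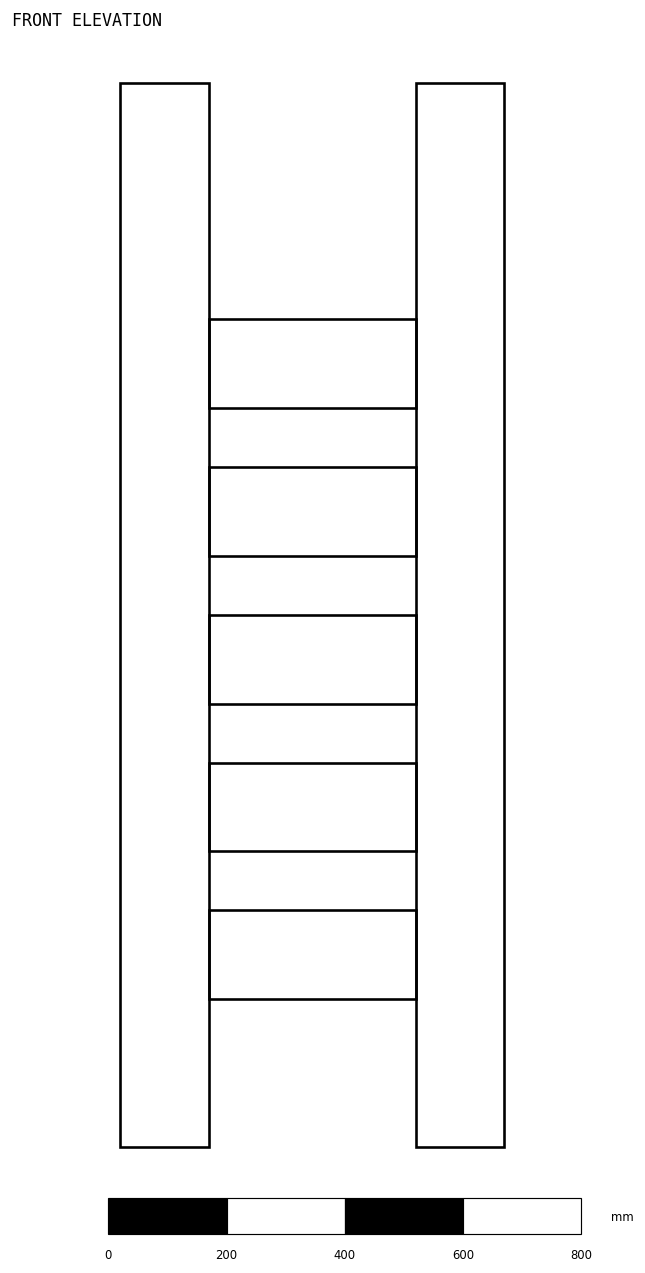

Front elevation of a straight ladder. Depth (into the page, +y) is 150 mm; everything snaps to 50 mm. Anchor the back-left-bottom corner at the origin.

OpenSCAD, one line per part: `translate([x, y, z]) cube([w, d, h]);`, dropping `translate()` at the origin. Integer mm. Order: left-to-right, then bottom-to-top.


cube([150, 150, 1800]);
translate([150, 0, 250]) cube([350, 150, 150]);
translate([150, 0, 500]) cube([350, 150, 150]);
translate([150, 0, 750]) cube([350, 150, 150]);
translate([150, 0, 1000]) cube([350, 150, 150]);
translate([150, 0, 1250]) cube([350, 150, 150]);
translate([500, 0, 0]) cube([150, 150, 1800]);


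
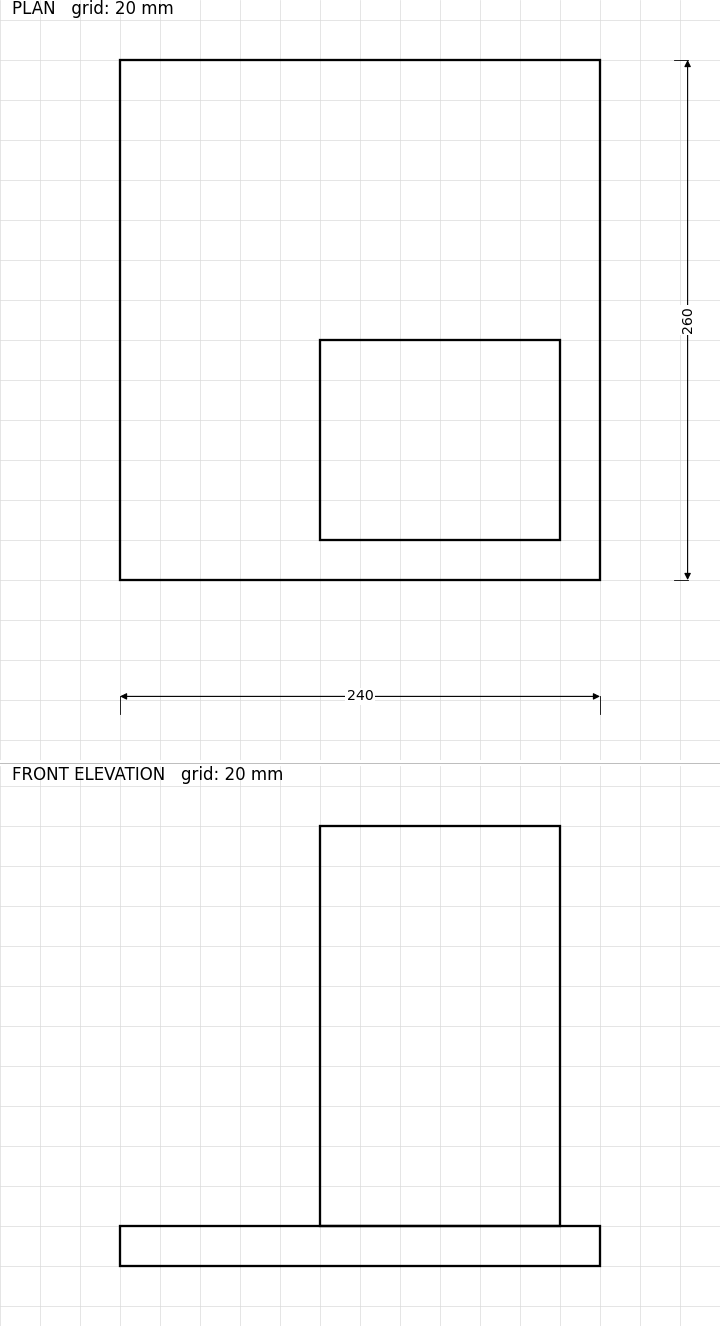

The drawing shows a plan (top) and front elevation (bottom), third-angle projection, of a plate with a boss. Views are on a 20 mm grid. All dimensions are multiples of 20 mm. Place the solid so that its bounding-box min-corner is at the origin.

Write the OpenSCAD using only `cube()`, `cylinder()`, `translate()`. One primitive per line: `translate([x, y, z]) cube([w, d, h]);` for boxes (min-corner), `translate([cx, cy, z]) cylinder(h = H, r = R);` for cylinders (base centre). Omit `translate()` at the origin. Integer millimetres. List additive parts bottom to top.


cube([240, 260, 20]);
translate([100, 20, 20]) cube([120, 100, 200]);
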